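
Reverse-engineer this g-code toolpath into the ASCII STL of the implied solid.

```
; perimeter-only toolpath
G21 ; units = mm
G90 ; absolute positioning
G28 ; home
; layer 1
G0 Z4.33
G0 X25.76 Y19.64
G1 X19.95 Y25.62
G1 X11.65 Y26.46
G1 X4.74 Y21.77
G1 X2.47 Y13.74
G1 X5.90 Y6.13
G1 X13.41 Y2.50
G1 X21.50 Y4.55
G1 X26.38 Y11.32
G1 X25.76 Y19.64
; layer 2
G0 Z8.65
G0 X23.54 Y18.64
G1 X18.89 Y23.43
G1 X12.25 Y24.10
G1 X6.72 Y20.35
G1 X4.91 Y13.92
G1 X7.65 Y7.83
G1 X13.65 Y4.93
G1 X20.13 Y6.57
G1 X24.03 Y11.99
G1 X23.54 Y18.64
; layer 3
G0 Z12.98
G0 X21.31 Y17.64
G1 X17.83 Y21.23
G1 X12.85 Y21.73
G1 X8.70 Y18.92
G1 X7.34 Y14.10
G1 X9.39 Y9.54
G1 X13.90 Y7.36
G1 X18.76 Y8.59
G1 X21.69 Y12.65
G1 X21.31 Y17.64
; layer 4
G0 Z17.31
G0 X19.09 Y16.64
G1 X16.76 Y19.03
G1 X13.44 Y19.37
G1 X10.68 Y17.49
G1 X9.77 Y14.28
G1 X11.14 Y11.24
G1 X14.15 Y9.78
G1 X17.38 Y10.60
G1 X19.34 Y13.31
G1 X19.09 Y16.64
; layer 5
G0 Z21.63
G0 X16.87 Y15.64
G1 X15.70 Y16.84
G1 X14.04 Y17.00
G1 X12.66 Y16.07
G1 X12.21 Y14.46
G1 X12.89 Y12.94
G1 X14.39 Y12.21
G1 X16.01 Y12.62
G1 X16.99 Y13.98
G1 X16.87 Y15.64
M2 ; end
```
solid part
  facet normal 0.0000 0.0000 -1.0000
    outer loop
      vertex 11.05 28.83 0.00
      vertex 21.01 27.82 0.00
      vertex 27.99 20.64 0.00
    endloop
  endfacet
  facet normal 0.0000 0.0000 -1.0000
    outer loop
      vertex 2.76 23.20 0.00
      vertex 11.05 28.83 0.00
      vertex 27.99 20.64 0.00
    endloop
  endfacet
  facet normal 0.0000 0.0000 -1.0000
    outer loop
      vertex 0.04 13.56 0.00
      vertex 2.76 23.20 0.00
      vertex 27.99 20.64 0.00
    endloop
  endfacet
  facet normal 0.0000 0.0000 -1.0000
    outer loop
      vertex 4.15 4.43 0.00
      vertex 0.04 13.56 0.00
      vertex 27.99 20.64 0.00
    endloop
  endfacet
  facet normal 0.0000 0.0000 -1.0000
    outer loop
      vertex 13.16 0.07 0.00
      vertex 4.15 4.43 0.00
      vertex 27.99 20.64 0.00
    endloop
  endfacet
  facet normal 0.0000 0.0000 -1.0000
    outer loop
      vertex 22.87 2.53 0.00
      vertex 13.16 0.07 0.00
      vertex 27.99 20.64 0.00
    endloop
  endfacet
  facet normal 0.0000 0.0000 -1.0000
    outer loop
      vertex 28.73 10.66 0.00
      vertex 22.87 2.53 0.00
      vertex 27.99 20.64 0.00
    endloop
  endfacet
  facet normal 0.6336 0.6159 0.4682
    outer loop
      vertex 27.99 20.64 0.00
      vertex 21.01 27.82 0.00
      vertex 14.64 14.64 25.96
    endloop
  endfacet
  facet normal 0.0891 0.8791 0.4682
    outer loop
      vertex 21.01 27.82 0.00
      vertex 11.05 28.83 0.00
      vertex 14.64 14.64 25.96
    endloop
  endfacet
  facet normal -0.4964 0.7310 0.4682
    outer loop
      vertex 11.05 28.83 0.00
      vertex 2.76 23.20 0.00
      vertex 14.64 14.64 25.96
    endloop
  endfacet
  facet normal -0.8504 0.2399 0.4683
    outer loop
      vertex 2.76 23.20 0.00
      vertex 0.04 13.56 0.00
      vertex 14.64 14.64 25.96
    endloop
  endfacet
  facet normal -0.8057 -0.3627 0.4682
    outer loop
      vertex 0.04 13.56 0.00
      vertex 4.15 4.43 0.00
      vertex 14.64 14.64 25.96
    endloop
  endfacet
  facet normal -0.3849 -0.7953 0.4683
    outer loop
      vertex 4.15 4.43 0.00
      vertex 13.16 0.07 0.00
      vertex 14.64 14.64 25.96
    endloop
  endfacet
  facet normal 0.2170 -0.8565 0.4683
    outer loop
      vertex 13.16 0.07 0.00
      vertex 22.87 2.53 0.00
      vertex 14.64 14.64 25.96
    endloop
  endfacet
  facet normal 0.7168 -0.5167 0.4683
    outer loop
      vertex 22.87 2.53 0.00
      vertex 28.73 10.66 0.00
      vertex 14.64 14.64 25.96
    endloop
  endfacet
  facet normal 0.8812 0.0653 0.4682
    outer loop
      vertex 28.73 10.66 0.00
      vertex 27.99 20.64 0.00
      vertex 14.64 14.64 25.96
    endloop
  endfacet
endsolid part

The G0 Z moves step by Δz≈4.33 mm. The G1 loops shrink linearly with z, so the solid tapers from its base footprint up to z≈26. Closing with a flat bottom cap and the tapered top and triangulating gives 16 facets — a regular 9-sided pyramid, base circumscribed radius ≈ 14.6 mm, apex at z ≈ 26 mm.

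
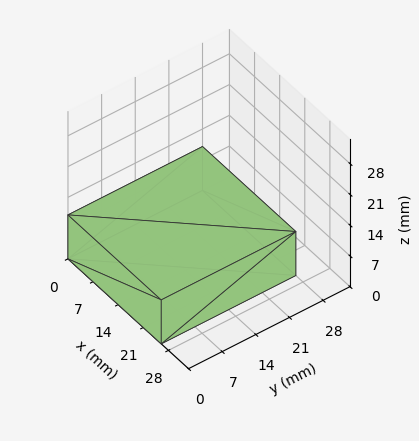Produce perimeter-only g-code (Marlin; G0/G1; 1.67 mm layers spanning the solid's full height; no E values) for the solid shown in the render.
Reading the render: the shape is a rectangular box, roughly 26 × 28 mm footprint and 10 mm tall (dimensions read to the nearest mm from the axis ticks). For the g-code, the solid's height is divided into equal slices at the stated Δz and each level perimeter traced with G1 moves after a G0 lift.

; perimeter-only toolpath
G21 ; units = mm
G90 ; absolute positioning
G28 ; home
; layer 1
G0 Z1.67
G0 X0.00 Y0.00
G1 X26.00 Y0.00
G1 X26.00 Y28.00
G1 X0.00 Y28.00
G1 X0.00 Y0.00
; layer 2
G0 Z3.33
G0 X0.00 Y0.00
G1 X26.00 Y0.00
G1 X26.00 Y28.00
G1 X0.00 Y28.00
G1 X0.00 Y0.00
; layer 3
G0 Z5.00
G0 X0.00 Y0.00
G1 X26.00 Y0.00
G1 X26.00 Y28.00
G1 X0.00 Y28.00
G1 X0.00 Y0.00
; layer 4
G0 Z6.67
G0 X0.00 Y0.00
G1 X26.00 Y0.00
G1 X26.00 Y28.00
G1 X0.00 Y28.00
G1 X0.00 Y0.00
; layer 5
G0 Z8.33
G0 X0.00 Y0.00
G1 X26.00 Y0.00
G1 X26.00 Y28.00
G1 X0.00 Y28.00
G1 X0.00 Y0.00
; layer 6
G0 Z10.00
G0 X0.00 Y0.00
G1 X26.00 Y0.00
G1 X26.00 Y28.00
G1 X0.00 Y28.00
G1 X0.00 Y0.00
M2 ; end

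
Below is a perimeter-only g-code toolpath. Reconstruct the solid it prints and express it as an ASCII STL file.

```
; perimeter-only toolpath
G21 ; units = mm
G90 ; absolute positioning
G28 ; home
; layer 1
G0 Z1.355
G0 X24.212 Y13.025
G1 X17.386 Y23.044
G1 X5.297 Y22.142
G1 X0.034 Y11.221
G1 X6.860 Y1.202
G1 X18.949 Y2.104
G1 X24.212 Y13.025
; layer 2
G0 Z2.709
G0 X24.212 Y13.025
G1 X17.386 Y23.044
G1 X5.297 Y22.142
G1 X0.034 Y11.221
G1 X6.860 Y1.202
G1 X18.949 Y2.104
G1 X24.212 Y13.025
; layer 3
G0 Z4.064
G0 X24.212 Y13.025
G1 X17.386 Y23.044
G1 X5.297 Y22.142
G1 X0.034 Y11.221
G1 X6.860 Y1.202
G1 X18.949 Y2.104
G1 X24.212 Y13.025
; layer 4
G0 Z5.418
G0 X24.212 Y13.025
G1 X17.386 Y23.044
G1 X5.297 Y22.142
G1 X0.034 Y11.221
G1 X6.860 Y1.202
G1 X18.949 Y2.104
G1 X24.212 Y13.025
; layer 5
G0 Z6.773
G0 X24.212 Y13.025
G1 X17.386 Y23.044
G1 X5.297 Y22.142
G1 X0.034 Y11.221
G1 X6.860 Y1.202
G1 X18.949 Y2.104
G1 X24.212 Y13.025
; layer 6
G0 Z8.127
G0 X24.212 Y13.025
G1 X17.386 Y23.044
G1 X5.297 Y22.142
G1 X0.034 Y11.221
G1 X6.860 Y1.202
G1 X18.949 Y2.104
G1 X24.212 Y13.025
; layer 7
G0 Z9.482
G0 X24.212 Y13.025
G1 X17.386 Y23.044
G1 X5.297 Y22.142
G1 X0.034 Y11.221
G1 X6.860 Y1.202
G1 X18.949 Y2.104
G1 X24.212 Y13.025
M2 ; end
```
solid part
  facet normal 0.0000 0.0000 -1.0000
    outer loop
      vertex 5.297 22.142 0.000
      vertex 17.386 23.044 0.000
      vertex 24.212 13.025 0.000
    endloop
  endfacet
  facet normal 0.0000 0.0000 -1.0000
    outer loop
      vertex 0.034 11.221 0.000
      vertex 5.297 22.142 0.000
      vertex 24.212 13.025 0.000
    endloop
  endfacet
  facet normal 0.0000 0.0000 -1.0000
    outer loop
      vertex 6.860 1.202 0.000
      vertex 0.034 11.221 0.000
      vertex 24.212 13.025 0.000
    endloop
  endfacet
  facet normal 0.0000 0.0000 -1.0000
    outer loop
      vertex 18.949 2.104 0.000
      vertex 6.860 1.202 0.000
      vertex 24.212 13.025 0.000
    endloop
  endfacet
  facet normal 0.0000 0.0000 1.0000
    outer loop
      vertex 24.212 13.025 9.482
      vertex 17.386 23.044 9.482
      vertex 5.297 22.142 9.482
    endloop
  endfacet
  facet normal 0.0000 0.0000 1.0000
    outer loop
      vertex 24.212 13.025 9.482
      vertex 5.297 22.142 9.482
      vertex 0.034 11.221 9.482
    endloop
  endfacet
  facet normal 0.0000 0.0000 1.0000
    outer loop
      vertex 24.212 13.025 9.482
      vertex 0.034 11.221 9.482
      vertex 6.860 1.202 9.482
    endloop
  endfacet
  facet normal 0.0000 0.0000 1.0000
    outer loop
      vertex 24.212 13.025 9.482
      vertex 6.860 1.202 9.482
      vertex 18.949 2.104 9.482
    endloop
  endfacet
  facet normal 0.8264 0.5630 0.0000
    outer loop
      vertex 24.212 13.025 0.000
      vertex 17.386 23.044 0.000
      vertex 17.386 23.044 9.482
    endloop
  endfacet
  facet normal 0.8264 0.5630 0.0000
    outer loop
      vertex 24.212 13.025 0.000
      vertex 17.386 23.044 9.482
      vertex 24.212 13.025 9.482
    endloop
  endfacet
  facet normal -0.0744 0.9972 0.0000
    outer loop
      vertex 17.386 23.044 0.000
      vertex 5.297 22.142 0.000
      vertex 5.297 22.142 9.482
    endloop
  endfacet
  facet normal -0.0744 0.9972 0.0000
    outer loop
      vertex 17.386 23.044 0.000
      vertex 5.297 22.142 9.482
      vertex 17.386 23.044 9.482
    endloop
  endfacet
  facet normal -0.9008 0.4341 0.0000
    outer loop
      vertex 5.297 22.142 0.000
      vertex 0.034 11.221 0.000
      vertex 0.034 11.221 9.482
    endloop
  endfacet
  facet normal -0.9008 0.4341 0.0000
    outer loop
      vertex 5.297 22.142 0.000
      vertex 0.034 11.221 9.482
      vertex 5.297 22.142 9.482
    endloop
  endfacet
  facet normal -0.8264 -0.5630 0.0000
    outer loop
      vertex 0.034 11.221 0.000
      vertex 6.860 1.202 0.000
      vertex 6.860 1.202 9.482
    endloop
  endfacet
  facet normal -0.8264 -0.5630 0.0000
    outer loop
      vertex 0.034 11.221 0.000
      vertex 6.860 1.202 9.482
      vertex 0.034 11.221 9.482
    endloop
  endfacet
  facet normal 0.0744 -0.9972 0.0000
    outer loop
      vertex 6.860 1.202 0.000
      vertex 18.949 2.104 0.000
      vertex 18.949 2.104 9.482
    endloop
  endfacet
  facet normal 0.0744 -0.9972 0.0000
    outer loop
      vertex 6.860 1.202 0.000
      vertex 18.949 2.104 9.482
      vertex 6.860 1.202 9.482
    endloop
  endfacet
  facet normal 0.9008 -0.4341 0.0000
    outer loop
      vertex 18.949 2.104 0.000
      vertex 24.212 13.025 0.000
      vertex 24.212 13.025 9.482
    endloop
  endfacet
  facet normal 0.9008 -0.4341 0.0000
    outer loop
      vertex 18.949 2.104 0.000
      vertex 24.212 13.025 9.482
      vertex 18.949 2.104 9.482
    endloop
  endfacet
endsolid part

The G0 Z moves step by Δz≈1.355 mm. Every layer's G1 loop is the same polygon, so the solid is a straight extrusion of it from z=0 to z≈9.48. Closing with flat bottom and top caps and triangulating gives 20 facets — a regular 6-sided prism (a cylinder approximated with 6 flat sides), circumscribed radius ≈ 12.1 mm, height ≈ 9.48 mm.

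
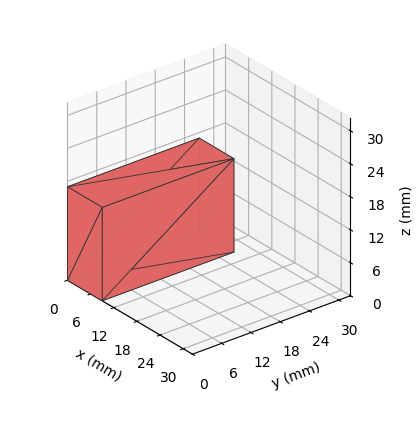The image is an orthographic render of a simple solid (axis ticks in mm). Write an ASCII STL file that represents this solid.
Reading the render: the shape is a rectangular box, roughly 9 × 27 mm footprint and 17 mm tall (dimensions read to the nearest mm from the axis ticks). For the STL, each face is triangulated and given an outward normal.

solid part
  facet normal 0.0000 0.0000 -1.0000
    outer loop
      vertex 9.00 27.00 0.00
      vertex 9.00 0.00 0.00
      vertex 0.00 0.00 0.00
    endloop
  endfacet
  facet normal 0.0000 0.0000 -1.0000
    outer loop
      vertex 0.00 27.00 0.00
      vertex 9.00 27.00 0.00
      vertex 0.00 0.00 0.00
    endloop
  endfacet
  facet normal 0.0000 0.0000 1.0000
    outer loop
      vertex 0.00 0.00 17.00
      vertex 9.00 0.00 17.00
      vertex 9.00 27.00 17.00
    endloop
  endfacet
  facet normal 0.0000 0.0000 1.0000
    outer loop
      vertex 0.00 0.00 17.00
      vertex 9.00 27.00 17.00
      vertex 0.00 27.00 17.00
    endloop
  endfacet
  facet normal 0.0000 -1.0000 0.0000
    outer loop
      vertex 0.00 0.00 0.00
      vertex 9.00 0.00 0.00
      vertex 9.00 0.00 17.00
    endloop
  endfacet
  facet normal 0.0000 -1.0000 0.0000
    outer loop
      vertex 0.00 0.00 0.00
      vertex 9.00 0.00 17.00
      vertex 0.00 0.00 17.00
    endloop
  endfacet
  facet normal 0.0000 1.0000 0.0000
    outer loop
      vertex 9.00 27.00 17.00
      vertex 9.00 27.00 0.00
      vertex 0.00 27.00 0.00
    endloop
  endfacet
  facet normal 0.0000 1.0000 0.0000
    outer loop
      vertex 0.00 27.00 17.00
      vertex 9.00 27.00 17.00
      vertex 0.00 27.00 0.00
    endloop
  endfacet
  facet normal -1.0000 0.0000 0.0000
    outer loop
      vertex 0.00 27.00 17.00
      vertex 0.00 27.00 0.00
      vertex 0.00 0.00 0.00
    endloop
  endfacet
  facet normal -1.0000 0.0000 0.0000
    outer loop
      vertex 0.00 0.00 17.00
      vertex 0.00 27.00 17.00
      vertex 0.00 0.00 0.00
    endloop
  endfacet
  facet normal 1.0000 0.0000 0.0000
    outer loop
      vertex 9.00 0.00 0.00
      vertex 9.00 27.00 0.00
      vertex 9.00 27.00 17.00
    endloop
  endfacet
  facet normal 1.0000 0.0000 0.0000
    outer loop
      vertex 9.00 0.00 0.00
      vertex 9.00 27.00 17.00
      vertex 9.00 0.00 17.00
    endloop
  endfacet
endsolid part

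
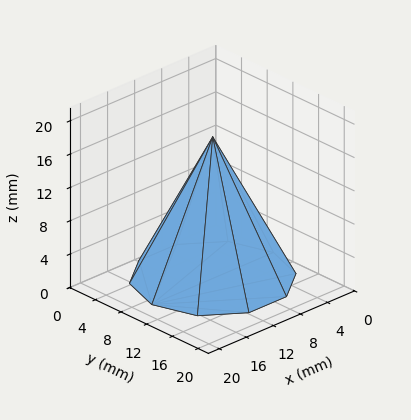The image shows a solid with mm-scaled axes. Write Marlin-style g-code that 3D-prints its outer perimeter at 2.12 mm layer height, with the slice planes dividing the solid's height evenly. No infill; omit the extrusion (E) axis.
Reading the render: the shape is a regular 10-sided pyramid, base circumscribed radius ≈ 9 mm, apex at z ≈ 17 mm (dimensions read to the nearest mm from the axis ticks). For the g-code, the solid's height is divided into equal slices at the stated Δz and each level perimeter traced with G1 moves after a G0 lift.

; perimeter-only toolpath
G21 ; units = mm
G90 ; absolute positioning
G28 ; home
; layer 1
G0 Z2.12
G0 X16.88 Y9.00
G1 X15.37 Y13.63
G1 X11.43 Y16.49
G1 X6.57 Y16.49
G1 X2.63 Y13.63
G1 X1.12 Y9.00
G1 X2.63 Y4.37
G1 X6.57 Y1.51
G1 X11.43 Y1.51
G1 X15.37 Y4.37
G1 X16.88 Y9.00
; layer 2
G0 Z4.25
G0 X15.75 Y9.00
G1 X14.46 Y12.97
G1 X11.08 Y15.42
G1 X6.92 Y15.42
G1 X3.54 Y12.97
G1 X2.25 Y9.00
G1 X3.54 Y5.03
G1 X6.92 Y2.58
G1 X11.08 Y2.58
G1 X14.46 Y5.03
G1 X15.75 Y9.00
; layer 3
G0 Z6.38
G0 X14.62 Y9.00
G1 X13.55 Y12.31
G1 X10.74 Y14.35
G1 X7.26 Y14.35
G1 X4.45 Y12.31
G1 X3.38 Y9.00
G1 X4.45 Y5.69
G1 X7.26 Y3.65
G1 X10.74 Y3.65
G1 X13.55 Y5.69
G1 X14.62 Y9.00
; layer 4
G0 Z8.50
G0 X13.50 Y9.00
G1 X12.64 Y11.64
G1 X10.39 Y13.28
G1 X7.61 Y13.28
G1 X5.36 Y11.64
G1 X4.50 Y9.00
G1 X5.36 Y6.36
G1 X7.61 Y4.72
G1 X10.39 Y4.72
G1 X12.64 Y6.36
G1 X13.50 Y9.00
; layer 5
G0 Z10.62
G0 X12.38 Y9.00
G1 X11.73 Y10.98
G1 X10.04 Y12.21
G1 X7.96 Y12.21
G1 X6.27 Y10.98
G1 X5.62 Y9.00
G1 X6.27 Y7.02
G1 X7.96 Y5.79
G1 X10.04 Y5.79
G1 X11.73 Y7.02
G1 X12.38 Y9.00
; layer 6
G0 Z12.75
G0 X11.25 Y9.00
G1 X10.82 Y10.32
G1 X9.70 Y11.14
G1 X8.30 Y11.14
G1 X7.18 Y10.32
G1 X6.75 Y9.00
G1 X7.18 Y7.68
G1 X8.30 Y6.86
G1 X9.70 Y6.86
G1 X10.82 Y7.68
G1 X11.25 Y9.00
; layer 7
G0 Z14.88
G0 X10.12 Y9.00
G1 X9.91 Y9.66
G1 X9.35 Y10.07
G1 X8.65 Y10.07
G1 X8.09 Y9.66
G1 X7.88 Y9.00
G1 X8.09 Y8.34
G1 X8.65 Y7.93
G1 X9.35 Y7.93
G1 X9.91 Y8.34
G1 X10.12 Y9.00
M2 ; end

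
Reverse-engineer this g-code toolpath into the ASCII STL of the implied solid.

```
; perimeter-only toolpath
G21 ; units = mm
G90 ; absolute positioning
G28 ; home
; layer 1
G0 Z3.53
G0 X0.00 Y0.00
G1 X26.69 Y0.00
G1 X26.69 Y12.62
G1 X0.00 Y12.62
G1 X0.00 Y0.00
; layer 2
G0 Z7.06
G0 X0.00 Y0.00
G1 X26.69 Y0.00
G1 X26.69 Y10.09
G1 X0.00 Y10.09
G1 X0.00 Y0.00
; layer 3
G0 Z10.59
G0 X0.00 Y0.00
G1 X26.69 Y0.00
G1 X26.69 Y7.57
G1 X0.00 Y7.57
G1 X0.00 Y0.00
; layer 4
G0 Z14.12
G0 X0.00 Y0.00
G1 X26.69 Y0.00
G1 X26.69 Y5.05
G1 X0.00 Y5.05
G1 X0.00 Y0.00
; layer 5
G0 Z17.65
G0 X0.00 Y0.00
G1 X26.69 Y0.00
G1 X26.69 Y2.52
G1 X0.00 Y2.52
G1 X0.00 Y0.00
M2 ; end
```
solid part
  facet normal 0.0000 0.0000 -1.0000
    outer loop
      vertex 26.69 15.14 0.00
      vertex 26.69 0.00 0.00
      vertex 0.00 0.00 0.00
    endloop
  endfacet
  facet normal 0.0000 0.0000 -1.0000
    outer loop
      vertex 0.00 15.14 0.00
      vertex 26.69 15.14 0.00
      vertex 0.00 0.00 0.00
    endloop
  endfacet
  facet normal 0.0000 -1.0000 0.0000
    outer loop
      vertex 0.00 0.00 0.00
      vertex 26.69 0.00 0.00
      vertex 26.69 0.00 21.18
    endloop
  endfacet
  facet normal 0.0000 -1.0000 0.0000
    outer loop
      vertex 0.00 0.00 0.00
      vertex 26.69 0.00 21.18
      vertex 0.00 0.00 21.18
    endloop
  endfacet
  facet normal 0.0000 0.8135 0.5815
    outer loop
      vertex 0.00 0.00 21.18
      vertex 26.69 0.00 21.18
      vertex 26.69 15.14 0.00
    endloop
  endfacet
  facet normal 0.0000 0.8135 0.5815
    outer loop
      vertex 0.00 0.00 21.18
      vertex 26.69 15.14 0.00
      vertex 0.00 15.14 0.00
    endloop
  endfacet
  facet normal -1.0000 0.0000 0.0000
    outer loop
      vertex 0.00 0.00 21.18
      vertex 0.00 15.14 0.00
      vertex 0.00 0.00 0.00
    endloop
  endfacet
  facet normal 1.0000 0.0000 0.0000
    outer loop
      vertex 26.69 0.00 0.00
      vertex 26.69 15.14 0.00
      vertex 26.69 0.00 21.18
    endloop
  endfacet
endsolid part

The G0 Z moves step by Δz≈3.53 mm. The G1 loops shrink linearly with z, so the solid tapers from its base footprint up to z≈21.2. Closing with a flat bottom cap and the tapered top and triangulating gives 8 facets — a wedge (ramp): 26.7 × 15.1 mm base, rising to 21.2 mm along the y=0 edge and sloping linearly to z=0 at y=15.1.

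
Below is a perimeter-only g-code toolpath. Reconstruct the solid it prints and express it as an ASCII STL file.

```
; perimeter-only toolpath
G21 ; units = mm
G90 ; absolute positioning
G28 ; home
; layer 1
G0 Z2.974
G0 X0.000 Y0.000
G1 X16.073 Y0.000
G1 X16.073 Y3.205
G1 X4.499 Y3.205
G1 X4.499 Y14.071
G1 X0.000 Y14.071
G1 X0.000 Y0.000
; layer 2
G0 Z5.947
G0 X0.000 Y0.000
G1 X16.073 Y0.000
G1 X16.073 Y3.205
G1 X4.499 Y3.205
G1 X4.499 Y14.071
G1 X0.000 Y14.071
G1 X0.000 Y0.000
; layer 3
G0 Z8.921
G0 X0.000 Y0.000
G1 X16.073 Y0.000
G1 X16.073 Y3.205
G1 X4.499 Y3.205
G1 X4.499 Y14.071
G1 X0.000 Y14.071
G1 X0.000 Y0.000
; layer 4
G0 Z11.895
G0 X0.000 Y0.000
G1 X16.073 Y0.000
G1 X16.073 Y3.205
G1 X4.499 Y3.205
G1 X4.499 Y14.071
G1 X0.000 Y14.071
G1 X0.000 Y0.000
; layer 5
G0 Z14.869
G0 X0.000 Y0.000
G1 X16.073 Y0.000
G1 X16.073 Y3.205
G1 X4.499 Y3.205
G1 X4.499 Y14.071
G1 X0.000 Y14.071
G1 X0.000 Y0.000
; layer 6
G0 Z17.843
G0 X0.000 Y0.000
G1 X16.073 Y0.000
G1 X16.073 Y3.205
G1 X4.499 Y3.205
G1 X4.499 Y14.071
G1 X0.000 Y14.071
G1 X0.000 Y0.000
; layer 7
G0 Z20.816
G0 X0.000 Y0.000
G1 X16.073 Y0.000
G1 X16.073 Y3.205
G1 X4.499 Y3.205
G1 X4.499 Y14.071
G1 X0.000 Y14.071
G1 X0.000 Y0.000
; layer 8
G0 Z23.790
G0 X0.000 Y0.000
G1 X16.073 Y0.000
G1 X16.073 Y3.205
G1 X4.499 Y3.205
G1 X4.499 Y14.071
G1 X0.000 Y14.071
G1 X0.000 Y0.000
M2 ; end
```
solid part
  facet normal 0.0000 0.0000 -1.0000
    outer loop
      vertex 16.073 3.205 0.000
      vertex 16.073 0.000 0.000
      vertex 0.000 0.000 0.000
    endloop
  endfacet
  facet normal 0.0000 0.0000 -1.0000
    outer loop
      vertex 4.499 3.205 0.000
      vertex 16.073 3.205 0.000
      vertex 0.000 0.000 0.000
    endloop
  endfacet
  facet normal 0.0000 0.0000 -1.0000
    outer loop
      vertex 4.499 14.071 0.000
      vertex 4.499 3.205 0.000
      vertex 0.000 0.000 0.000
    endloop
  endfacet
  facet normal 0.0000 0.0000 -1.0000
    outer loop
      vertex 0.000 14.071 0.000
      vertex 4.499 14.071 0.000
      vertex 0.000 0.000 0.000
    endloop
  endfacet
  facet normal 0.0000 0.0000 1.0000
    outer loop
      vertex 0.000 0.000 23.790
      vertex 16.073 0.000 23.790
      vertex 16.073 3.205 23.790
    endloop
  endfacet
  facet normal 0.0000 0.0000 1.0000
    outer loop
      vertex 0.000 0.000 23.790
      vertex 16.073 3.205 23.790
      vertex 4.499 3.205 23.790
    endloop
  endfacet
  facet normal 0.0000 0.0000 1.0000
    outer loop
      vertex 0.000 0.000 23.790
      vertex 4.499 3.205 23.790
      vertex 4.499 14.071 23.790
    endloop
  endfacet
  facet normal 0.0000 0.0000 1.0000
    outer loop
      vertex 0.000 0.000 23.790
      vertex 4.499 14.071 23.790
      vertex 0.000 14.071 23.790
    endloop
  endfacet
  facet normal 0.0000 -1.0000 0.0000
    outer loop
      vertex 0.000 0.000 0.000
      vertex 16.073 0.000 0.000
      vertex 16.073 0.000 23.790
    endloop
  endfacet
  facet normal 0.0000 -1.0000 0.0000
    outer loop
      vertex 0.000 0.000 0.000
      vertex 16.073 0.000 23.790
      vertex 0.000 0.000 23.790
    endloop
  endfacet
  facet normal 1.0000 0.0000 0.0000
    outer loop
      vertex 16.073 0.000 0.000
      vertex 16.073 3.205 0.000
      vertex 16.073 3.205 23.790
    endloop
  endfacet
  facet normal 1.0000 0.0000 0.0000
    outer loop
      vertex 16.073 0.000 0.000
      vertex 16.073 3.205 23.790
      vertex 16.073 0.000 23.790
    endloop
  endfacet
  facet normal 0.0000 1.0000 0.0000
    outer loop
      vertex 16.073 3.205 0.000
      vertex 4.499 3.205 0.000
      vertex 4.499 3.205 23.790
    endloop
  endfacet
  facet normal 0.0000 1.0000 0.0000
    outer loop
      vertex 16.073 3.205 0.000
      vertex 4.499 3.205 23.790
      vertex 16.073 3.205 23.790
    endloop
  endfacet
  facet normal 1.0000 0.0000 0.0000
    outer loop
      vertex 4.499 3.205 0.000
      vertex 4.499 14.071 0.000
      vertex 4.499 14.071 23.790
    endloop
  endfacet
  facet normal 1.0000 0.0000 0.0000
    outer loop
      vertex 4.499 3.205 0.000
      vertex 4.499 14.071 23.790
      vertex 4.499 3.205 23.790
    endloop
  endfacet
  facet normal 0.0000 1.0000 0.0000
    outer loop
      vertex 4.499 14.071 0.000
      vertex 0.000 14.071 0.000
      vertex 0.000 14.071 23.790
    endloop
  endfacet
  facet normal 0.0000 1.0000 0.0000
    outer loop
      vertex 4.499 14.071 0.000
      vertex 0.000 14.071 23.790
      vertex 4.499 14.071 23.790
    endloop
  endfacet
  facet normal -1.0000 0.0000 0.0000
    outer loop
      vertex 0.000 14.071 0.000
      vertex 0.000 0.000 0.000
      vertex 0.000 0.000 23.790
    endloop
  endfacet
  facet normal -1.0000 0.0000 0.0000
    outer loop
      vertex 0.000 14.071 0.000
      vertex 0.000 0.000 23.790
      vertex 0.000 14.071 23.790
    endloop
  endfacet
endsolid part

The G0 Z moves step by Δz≈2.974 mm. Every layer's G1 loop is the same polygon, so the solid is a straight extrusion of it from z=0 to z≈23.8. Closing with flat bottom and top caps and triangulating gives 20 facets — an L-shaped prism: outer 16.1 × 14.1 mm, arm thicknesses ≈ 3.21 mm (horizontal) and 4.5 mm (vertical), extruded 23.8 mm in z.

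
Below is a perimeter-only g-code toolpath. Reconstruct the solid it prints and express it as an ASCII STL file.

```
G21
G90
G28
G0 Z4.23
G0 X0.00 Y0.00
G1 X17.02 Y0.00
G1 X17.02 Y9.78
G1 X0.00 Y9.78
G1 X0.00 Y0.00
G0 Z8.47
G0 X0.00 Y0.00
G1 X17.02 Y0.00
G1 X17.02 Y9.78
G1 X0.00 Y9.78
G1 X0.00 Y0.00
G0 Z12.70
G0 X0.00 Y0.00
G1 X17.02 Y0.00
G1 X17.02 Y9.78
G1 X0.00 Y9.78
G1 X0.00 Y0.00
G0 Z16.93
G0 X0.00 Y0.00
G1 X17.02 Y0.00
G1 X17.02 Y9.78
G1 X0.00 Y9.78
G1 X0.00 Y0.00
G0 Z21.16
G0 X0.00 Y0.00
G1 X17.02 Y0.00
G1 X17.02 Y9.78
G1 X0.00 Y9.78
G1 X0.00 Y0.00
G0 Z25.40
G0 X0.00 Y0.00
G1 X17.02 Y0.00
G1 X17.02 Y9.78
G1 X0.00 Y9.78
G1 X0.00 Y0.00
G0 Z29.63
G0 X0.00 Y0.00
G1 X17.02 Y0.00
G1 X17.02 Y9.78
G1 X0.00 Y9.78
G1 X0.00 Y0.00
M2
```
solid part
  facet normal 0.0000 0.0000 -1.0000
    outer loop
      vertex 17.02 9.78 0.00
      vertex 17.02 0.00 0.00
      vertex 0.00 0.00 0.00
    endloop
  endfacet
  facet normal 0.0000 0.0000 -1.0000
    outer loop
      vertex 0.00 9.78 0.00
      vertex 17.02 9.78 0.00
      vertex 0.00 0.00 0.00
    endloop
  endfacet
  facet normal 0.0000 0.0000 1.0000
    outer loop
      vertex 0.00 0.00 29.63
      vertex 17.02 0.00 29.63
      vertex 17.02 9.78 29.63
    endloop
  endfacet
  facet normal 0.0000 0.0000 1.0000
    outer loop
      vertex 0.00 0.00 29.63
      vertex 17.02 9.78 29.63
      vertex 0.00 9.78 29.63
    endloop
  endfacet
  facet normal 0.0000 -1.0000 0.0000
    outer loop
      vertex 0.00 0.00 0.00
      vertex 17.02 0.00 0.00
      vertex 17.02 0.00 29.63
    endloop
  endfacet
  facet normal 0.0000 -1.0000 0.0000
    outer loop
      vertex 0.00 0.00 0.00
      vertex 17.02 0.00 29.63
      vertex 0.00 0.00 29.63
    endloop
  endfacet
  facet normal 0.0000 1.0000 0.0000
    outer loop
      vertex 17.02 9.78 29.63
      vertex 17.02 9.78 0.00
      vertex 0.00 9.78 0.00
    endloop
  endfacet
  facet normal 0.0000 1.0000 0.0000
    outer loop
      vertex 0.00 9.78 29.63
      vertex 17.02 9.78 29.63
      vertex 0.00 9.78 0.00
    endloop
  endfacet
  facet normal -1.0000 0.0000 0.0000
    outer loop
      vertex 0.00 9.78 29.63
      vertex 0.00 9.78 0.00
      vertex 0.00 0.00 0.00
    endloop
  endfacet
  facet normal -1.0000 0.0000 0.0000
    outer loop
      vertex 0.00 0.00 29.63
      vertex 0.00 9.78 29.63
      vertex 0.00 0.00 0.00
    endloop
  endfacet
  facet normal 1.0000 0.0000 0.0000
    outer loop
      vertex 17.02 0.00 0.00
      vertex 17.02 9.78 0.00
      vertex 17.02 9.78 29.63
    endloop
  endfacet
  facet normal 1.0000 0.0000 0.0000
    outer loop
      vertex 17.02 0.00 0.00
      vertex 17.02 9.78 29.63
      vertex 17.02 0.00 29.63
    endloop
  endfacet
endsolid part

The G0 Z moves step by Δz≈4.23 mm. Every layer's G1 loop is the same polygon, so the solid is a straight extrusion of it from z=0 to z≈29.6. Closing with flat bottom and top caps and triangulating gives 12 facets — a rectangular box, roughly 17 × 9.78 mm footprint and 29.6 mm tall.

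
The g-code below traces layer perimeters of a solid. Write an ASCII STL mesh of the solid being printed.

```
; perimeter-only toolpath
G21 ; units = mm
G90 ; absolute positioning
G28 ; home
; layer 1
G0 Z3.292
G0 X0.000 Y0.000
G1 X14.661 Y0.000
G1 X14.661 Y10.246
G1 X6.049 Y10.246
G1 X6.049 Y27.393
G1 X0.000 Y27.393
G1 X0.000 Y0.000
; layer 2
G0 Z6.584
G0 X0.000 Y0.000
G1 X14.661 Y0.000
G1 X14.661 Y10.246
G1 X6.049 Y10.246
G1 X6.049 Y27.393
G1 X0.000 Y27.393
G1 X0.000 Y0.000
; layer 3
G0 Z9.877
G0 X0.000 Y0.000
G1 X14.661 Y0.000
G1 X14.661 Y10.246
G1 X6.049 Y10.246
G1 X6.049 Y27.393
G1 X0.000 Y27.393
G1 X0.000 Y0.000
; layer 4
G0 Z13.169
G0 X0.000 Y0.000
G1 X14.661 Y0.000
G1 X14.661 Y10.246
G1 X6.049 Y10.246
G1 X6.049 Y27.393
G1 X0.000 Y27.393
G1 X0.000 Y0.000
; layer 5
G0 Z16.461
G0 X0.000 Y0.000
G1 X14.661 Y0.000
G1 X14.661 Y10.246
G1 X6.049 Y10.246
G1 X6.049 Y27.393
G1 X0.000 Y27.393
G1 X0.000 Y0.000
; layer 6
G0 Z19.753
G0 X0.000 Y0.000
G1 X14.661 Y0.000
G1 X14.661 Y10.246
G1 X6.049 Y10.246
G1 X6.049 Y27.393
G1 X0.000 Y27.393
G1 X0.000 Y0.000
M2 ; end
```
solid part
  facet normal 0.0000 0.0000 -1.0000
    outer loop
      vertex 14.661 10.246 0.000
      vertex 14.661 0.000 0.000
      vertex 0.000 0.000 0.000
    endloop
  endfacet
  facet normal 0.0000 0.0000 -1.0000
    outer loop
      vertex 6.049 10.246 0.000
      vertex 14.661 10.246 0.000
      vertex 0.000 0.000 0.000
    endloop
  endfacet
  facet normal 0.0000 0.0000 -1.0000
    outer loop
      vertex 6.049 27.393 0.000
      vertex 6.049 10.246 0.000
      vertex 0.000 0.000 0.000
    endloop
  endfacet
  facet normal 0.0000 0.0000 -1.0000
    outer loop
      vertex 0.000 27.393 0.000
      vertex 6.049 27.393 0.000
      vertex 0.000 0.000 0.000
    endloop
  endfacet
  facet normal 0.0000 0.0000 1.0000
    outer loop
      vertex 0.000 0.000 19.753
      vertex 14.661 0.000 19.753
      vertex 14.661 10.246 19.753
    endloop
  endfacet
  facet normal 0.0000 0.0000 1.0000
    outer loop
      vertex 0.000 0.000 19.753
      vertex 14.661 10.246 19.753
      vertex 6.049 10.246 19.753
    endloop
  endfacet
  facet normal 0.0000 0.0000 1.0000
    outer loop
      vertex 0.000 0.000 19.753
      vertex 6.049 10.246 19.753
      vertex 6.049 27.393 19.753
    endloop
  endfacet
  facet normal 0.0000 0.0000 1.0000
    outer loop
      vertex 0.000 0.000 19.753
      vertex 6.049 27.393 19.753
      vertex 0.000 27.393 19.753
    endloop
  endfacet
  facet normal 0.0000 -1.0000 0.0000
    outer loop
      vertex 0.000 0.000 0.000
      vertex 14.661 0.000 0.000
      vertex 14.661 0.000 19.753
    endloop
  endfacet
  facet normal 0.0000 -1.0000 0.0000
    outer loop
      vertex 0.000 0.000 0.000
      vertex 14.661 0.000 19.753
      vertex 0.000 0.000 19.753
    endloop
  endfacet
  facet normal 1.0000 0.0000 0.0000
    outer loop
      vertex 14.661 0.000 0.000
      vertex 14.661 10.246 0.000
      vertex 14.661 10.246 19.753
    endloop
  endfacet
  facet normal 1.0000 0.0000 0.0000
    outer loop
      vertex 14.661 0.000 0.000
      vertex 14.661 10.246 19.753
      vertex 14.661 0.000 19.753
    endloop
  endfacet
  facet normal 0.0000 1.0000 0.0000
    outer loop
      vertex 14.661 10.246 0.000
      vertex 6.049 10.246 0.000
      vertex 6.049 10.246 19.753
    endloop
  endfacet
  facet normal 0.0000 1.0000 0.0000
    outer loop
      vertex 14.661 10.246 0.000
      vertex 6.049 10.246 19.753
      vertex 14.661 10.246 19.753
    endloop
  endfacet
  facet normal 1.0000 0.0000 0.0000
    outer loop
      vertex 6.049 10.246 0.000
      vertex 6.049 27.393 0.000
      vertex 6.049 27.393 19.753
    endloop
  endfacet
  facet normal 1.0000 0.0000 0.0000
    outer loop
      vertex 6.049 10.246 0.000
      vertex 6.049 27.393 19.753
      vertex 6.049 10.246 19.753
    endloop
  endfacet
  facet normal 0.0000 1.0000 0.0000
    outer loop
      vertex 6.049 27.393 0.000
      vertex 0.000 27.393 0.000
      vertex 0.000 27.393 19.753
    endloop
  endfacet
  facet normal 0.0000 1.0000 0.0000
    outer loop
      vertex 6.049 27.393 0.000
      vertex 0.000 27.393 19.753
      vertex 6.049 27.393 19.753
    endloop
  endfacet
  facet normal -1.0000 0.0000 0.0000
    outer loop
      vertex 0.000 27.393 0.000
      vertex 0.000 0.000 0.000
      vertex 0.000 0.000 19.753
    endloop
  endfacet
  facet normal -1.0000 0.0000 0.0000
    outer loop
      vertex 0.000 27.393 0.000
      vertex 0.000 0.000 19.753
      vertex 0.000 27.393 19.753
    endloop
  endfacet
endsolid part

The G0 Z moves step by Δz≈3.292 mm. Every layer's G1 loop is the same polygon, so the solid is a straight extrusion of it from z=0 to z≈19.8. Closing with flat bottom and top caps and triangulating gives 20 facets — an L-shaped prism: outer 14.7 × 27.4 mm, arm thicknesses ≈ 10.2 mm (horizontal) and 6.05 mm (vertical), extruded 19.8 mm in z.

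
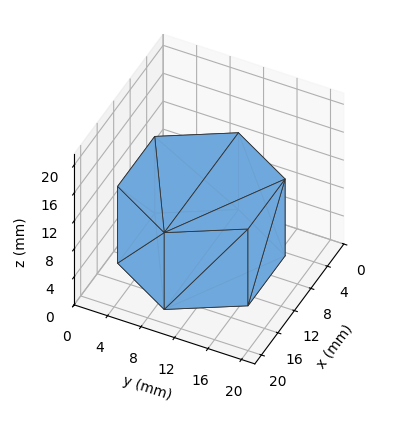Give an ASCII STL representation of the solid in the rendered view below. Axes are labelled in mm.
Reading the render: the shape is a regular 6-sided prism (a cylinder approximated with 6 flat sides), circumscribed radius ≈ 9 mm, height ≈ 11 mm (dimensions read to the nearest mm from the axis ticks). For the STL, each face is triangulated and given an outward normal.

solid part
  facet normal 0.0000 0.0000 -1.0000
    outer loop
      vertex 4.50 16.79 0.00
      vertex 13.50 16.79 0.00
      vertex 18.00 9.00 0.00
    endloop
  endfacet
  facet normal 0.0000 0.0000 -1.0000
    outer loop
      vertex 0.00 9.00 0.00
      vertex 4.50 16.79 0.00
      vertex 18.00 9.00 0.00
    endloop
  endfacet
  facet normal 0.0000 0.0000 -1.0000
    outer loop
      vertex 4.50 1.21 0.00
      vertex 0.00 9.00 0.00
      vertex 18.00 9.00 0.00
    endloop
  endfacet
  facet normal 0.0000 0.0000 -1.0000
    outer loop
      vertex 13.50 1.21 0.00
      vertex 4.50 1.21 0.00
      vertex 18.00 9.00 0.00
    endloop
  endfacet
  facet normal 0.0000 0.0000 1.0000
    outer loop
      vertex 18.00 9.00 11.00
      vertex 13.50 16.79 11.00
      vertex 4.50 16.79 11.00
    endloop
  endfacet
  facet normal 0.0000 0.0000 1.0000
    outer loop
      vertex 18.00 9.00 11.00
      vertex 4.50 16.79 11.00
      vertex 0.00 9.00 11.00
    endloop
  endfacet
  facet normal 0.0000 0.0000 1.0000
    outer loop
      vertex 18.00 9.00 11.00
      vertex 0.00 9.00 11.00
      vertex 4.50 1.21 11.00
    endloop
  endfacet
  facet normal 0.0000 0.0000 1.0000
    outer loop
      vertex 18.00 9.00 11.00
      vertex 4.50 1.21 11.00
      vertex 13.50 1.21 11.00
    endloop
  endfacet
  facet normal 0.8659 0.5002 0.0000
    outer loop
      vertex 18.00 9.00 0.00
      vertex 13.50 16.79 0.00
      vertex 13.50 16.79 11.00
    endloop
  endfacet
  facet normal 0.8659 0.5002 0.0000
    outer loop
      vertex 18.00 9.00 0.00
      vertex 13.50 16.79 11.00
      vertex 18.00 9.00 11.00
    endloop
  endfacet
  facet normal 0.0000 1.0000 0.0000
    outer loop
      vertex 13.50 16.79 0.00
      vertex 4.50 16.79 0.00
      vertex 4.50 16.79 11.00
    endloop
  endfacet
  facet normal 0.0000 1.0000 0.0000
    outer loop
      vertex 13.50 16.79 0.00
      vertex 4.50 16.79 11.00
      vertex 13.50 16.79 11.00
    endloop
  endfacet
  facet normal -0.8659 0.5002 0.0000
    outer loop
      vertex 4.50 16.79 0.00
      vertex 0.00 9.00 0.00
      vertex 0.00 9.00 11.00
    endloop
  endfacet
  facet normal -0.8659 0.5002 0.0000
    outer loop
      vertex 4.50 16.79 0.00
      vertex 0.00 9.00 11.00
      vertex 4.50 16.79 11.00
    endloop
  endfacet
  facet normal -0.8659 -0.5002 0.0000
    outer loop
      vertex 0.00 9.00 0.00
      vertex 4.50 1.21 0.00
      vertex 4.50 1.21 11.00
    endloop
  endfacet
  facet normal -0.8659 -0.5002 0.0000
    outer loop
      vertex 0.00 9.00 0.00
      vertex 4.50 1.21 11.00
      vertex 0.00 9.00 11.00
    endloop
  endfacet
  facet normal 0.0000 -1.0000 0.0000
    outer loop
      vertex 4.50 1.21 0.00
      vertex 13.50 1.21 0.00
      vertex 13.50 1.21 11.00
    endloop
  endfacet
  facet normal 0.0000 -1.0000 0.0000
    outer loop
      vertex 4.50 1.21 0.00
      vertex 13.50 1.21 11.00
      vertex 4.50 1.21 11.00
    endloop
  endfacet
  facet normal 0.8659 -0.5002 0.0000
    outer loop
      vertex 13.50 1.21 0.00
      vertex 18.00 9.00 0.00
      vertex 18.00 9.00 11.00
    endloop
  endfacet
  facet normal 0.8659 -0.5002 0.0000
    outer loop
      vertex 13.50 1.21 0.00
      vertex 18.00 9.00 11.00
      vertex 13.50 1.21 11.00
    endloop
  endfacet
endsolid part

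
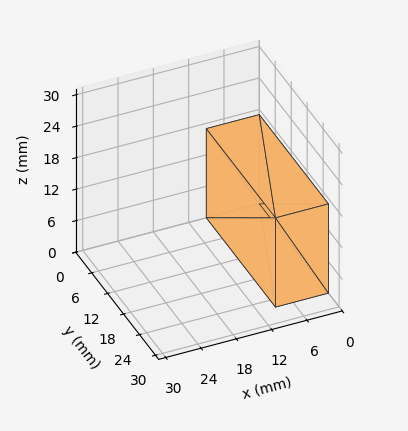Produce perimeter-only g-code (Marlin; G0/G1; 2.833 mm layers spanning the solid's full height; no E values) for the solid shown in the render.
Reading the render: the shape is a rectangular box, roughly 9 × 26 mm footprint and 17 mm tall (dimensions read to the nearest mm from the axis ticks). For the g-code, the solid's height is divided into equal slices at the stated Δz and each level perimeter traced with G1 moves after a G0 lift.

; perimeter-only toolpath
G21 ; units = mm
G90 ; absolute positioning
G28 ; home
; layer 1
G0 Z2.833
G0 X0.000 Y0.000
G1 X9.000 Y0.000
G1 X9.000 Y26.000
G1 X0.000 Y26.000
G1 X0.000 Y0.000
; layer 2
G0 Z5.667
G0 X0.000 Y0.000
G1 X9.000 Y0.000
G1 X9.000 Y26.000
G1 X0.000 Y26.000
G1 X0.000 Y0.000
; layer 3
G0 Z8.500
G0 X0.000 Y0.000
G1 X9.000 Y0.000
G1 X9.000 Y26.000
G1 X0.000 Y26.000
G1 X0.000 Y0.000
; layer 4
G0 Z11.333
G0 X0.000 Y0.000
G1 X9.000 Y0.000
G1 X9.000 Y26.000
G1 X0.000 Y26.000
G1 X0.000 Y0.000
; layer 5
G0 Z14.167
G0 X0.000 Y0.000
G1 X9.000 Y0.000
G1 X9.000 Y26.000
G1 X0.000 Y26.000
G1 X0.000 Y0.000
; layer 6
G0 Z17.000
G0 X0.000 Y0.000
G1 X9.000 Y0.000
G1 X9.000 Y26.000
G1 X0.000 Y26.000
G1 X0.000 Y0.000
M2 ; end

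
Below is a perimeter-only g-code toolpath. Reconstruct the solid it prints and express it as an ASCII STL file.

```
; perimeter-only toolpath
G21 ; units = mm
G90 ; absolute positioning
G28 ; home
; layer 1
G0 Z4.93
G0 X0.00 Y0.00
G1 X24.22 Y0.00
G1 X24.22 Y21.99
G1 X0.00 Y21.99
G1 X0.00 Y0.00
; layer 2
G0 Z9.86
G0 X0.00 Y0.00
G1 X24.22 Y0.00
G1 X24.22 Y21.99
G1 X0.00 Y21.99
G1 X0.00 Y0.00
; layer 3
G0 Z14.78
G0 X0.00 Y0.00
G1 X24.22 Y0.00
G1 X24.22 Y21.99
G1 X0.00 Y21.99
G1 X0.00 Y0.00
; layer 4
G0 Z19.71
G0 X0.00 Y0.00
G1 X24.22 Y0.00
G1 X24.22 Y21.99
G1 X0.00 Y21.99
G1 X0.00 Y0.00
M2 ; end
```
solid part
  facet normal 0.0000 0.0000 -1.0000
    outer loop
      vertex 24.22 21.99 0.00
      vertex 24.22 0.00 0.00
      vertex 0.00 0.00 0.00
    endloop
  endfacet
  facet normal 0.0000 0.0000 -1.0000
    outer loop
      vertex 0.00 21.99 0.00
      vertex 24.22 21.99 0.00
      vertex 0.00 0.00 0.00
    endloop
  endfacet
  facet normal 0.0000 0.0000 1.0000
    outer loop
      vertex 0.00 0.00 19.71
      vertex 24.22 0.00 19.71
      vertex 24.22 21.99 19.71
    endloop
  endfacet
  facet normal 0.0000 0.0000 1.0000
    outer loop
      vertex 0.00 0.00 19.71
      vertex 24.22 21.99 19.71
      vertex 0.00 21.99 19.71
    endloop
  endfacet
  facet normal 0.0000 -1.0000 0.0000
    outer loop
      vertex 0.00 0.00 0.00
      vertex 24.22 0.00 0.00
      vertex 24.22 0.00 19.71
    endloop
  endfacet
  facet normal 0.0000 -1.0000 0.0000
    outer loop
      vertex 0.00 0.00 0.00
      vertex 24.22 0.00 19.71
      vertex 0.00 0.00 19.71
    endloop
  endfacet
  facet normal 0.0000 1.0000 0.0000
    outer loop
      vertex 24.22 21.99 19.71
      vertex 24.22 21.99 0.00
      vertex 0.00 21.99 0.00
    endloop
  endfacet
  facet normal 0.0000 1.0000 0.0000
    outer loop
      vertex 0.00 21.99 19.71
      vertex 24.22 21.99 19.71
      vertex 0.00 21.99 0.00
    endloop
  endfacet
  facet normal -1.0000 0.0000 0.0000
    outer loop
      vertex 0.00 21.99 19.71
      vertex 0.00 21.99 0.00
      vertex 0.00 0.00 0.00
    endloop
  endfacet
  facet normal -1.0000 0.0000 0.0000
    outer loop
      vertex 0.00 0.00 19.71
      vertex 0.00 21.99 19.71
      vertex 0.00 0.00 0.00
    endloop
  endfacet
  facet normal 1.0000 0.0000 0.0000
    outer loop
      vertex 24.22 0.00 0.00
      vertex 24.22 21.99 0.00
      vertex 24.22 21.99 19.71
    endloop
  endfacet
  facet normal 1.0000 0.0000 0.0000
    outer loop
      vertex 24.22 0.00 0.00
      vertex 24.22 21.99 19.71
      vertex 24.22 0.00 19.71
    endloop
  endfacet
endsolid part

The G0 Z moves step by Δz≈4.93 mm. Every layer's G1 loop is the same polygon, so the solid is a straight extrusion of it from z=0 to z≈19.7. Closing with flat bottom and top caps and triangulating gives 12 facets — a rectangular box, roughly 24.2 × 22 mm footprint and 19.7 mm tall.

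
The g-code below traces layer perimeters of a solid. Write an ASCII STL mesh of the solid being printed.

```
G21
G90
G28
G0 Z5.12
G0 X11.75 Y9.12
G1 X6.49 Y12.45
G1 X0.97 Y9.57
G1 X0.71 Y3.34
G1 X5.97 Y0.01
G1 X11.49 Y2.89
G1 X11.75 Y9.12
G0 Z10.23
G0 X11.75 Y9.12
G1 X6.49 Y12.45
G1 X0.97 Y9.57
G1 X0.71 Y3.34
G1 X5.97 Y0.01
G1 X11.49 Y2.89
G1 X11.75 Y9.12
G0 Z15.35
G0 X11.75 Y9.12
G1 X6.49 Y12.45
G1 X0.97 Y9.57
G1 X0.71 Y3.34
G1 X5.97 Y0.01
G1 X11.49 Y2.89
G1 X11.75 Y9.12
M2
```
solid part
  facet normal 0.0000 0.0000 -1.0000
    outer loop
      vertex 0.97 9.57 0.00
      vertex 6.49 12.45 0.00
      vertex 11.75 9.12 0.00
    endloop
  endfacet
  facet normal 0.0000 0.0000 -1.0000
    outer loop
      vertex 0.71 3.34 0.00
      vertex 0.97 9.57 0.00
      vertex 11.75 9.12 0.00
    endloop
  endfacet
  facet normal 0.0000 0.0000 -1.0000
    outer loop
      vertex 5.97 0.01 0.00
      vertex 0.71 3.34 0.00
      vertex 11.75 9.12 0.00
    endloop
  endfacet
  facet normal 0.0000 0.0000 -1.0000
    outer loop
      vertex 11.49 2.89 0.00
      vertex 5.97 0.01 0.00
      vertex 11.75 9.12 0.00
    endloop
  endfacet
  facet normal 0.0000 0.0000 1.0000
    outer loop
      vertex 11.75 9.12 15.35
      vertex 6.49 12.45 15.35
      vertex 0.97 9.57 15.35
    endloop
  endfacet
  facet normal 0.0000 0.0000 1.0000
    outer loop
      vertex 11.75 9.12 15.35
      vertex 0.97 9.57 15.35
      vertex 0.71 3.34 15.35
    endloop
  endfacet
  facet normal 0.0000 0.0000 1.0000
    outer loop
      vertex 11.75 9.12 15.35
      vertex 0.71 3.34 15.35
      vertex 5.97 0.01 15.35
    endloop
  endfacet
  facet normal 0.0000 0.0000 1.0000
    outer loop
      vertex 11.75 9.12 15.35
      vertex 5.97 0.01 15.35
      vertex 11.49 2.89 15.35
    endloop
  endfacet
  facet normal 0.5349 0.8449 0.0000
    outer loop
      vertex 11.75 9.12 0.00
      vertex 6.49 12.45 0.00
      vertex 6.49 12.45 15.35
    endloop
  endfacet
  facet normal 0.5349 0.8449 0.0000
    outer loop
      vertex 11.75 9.12 0.00
      vertex 6.49 12.45 15.35
      vertex 11.75 9.12 15.35
    endloop
  endfacet
  facet normal -0.4626 0.8866 0.0000
    outer loop
      vertex 6.49 12.45 0.00
      vertex 0.97 9.57 0.00
      vertex 0.97 9.57 15.35
    endloop
  endfacet
  facet normal -0.4626 0.8866 0.0000
    outer loop
      vertex 6.49 12.45 0.00
      vertex 0.97 9.57 15.35
      vertex 6.49 12.45 15.35
    endloop
  endfacet
  facet normal -0.9991 0.0417 0.0000
    outer loop
      vertex 0.97 9.57 0.00
      vertex 0.71 3.34 0.00
      vertex 0.71 3.34 15.35
    endloop
  endfacet
  facet normal -0.9991 0.0417 0.0000
    outer loop
      vertex 0.97 9.57 0.00
      vertex 0.71 3.34 15.35
      vertex 0.97 9.57 15.35
    endloop
  endfacet
  facet normal -0.5349 -0.8449 0.0000
    outer loop
      vertex 0.71 3.34 0.00
      vertex 5.97 0.01 0.00
      vertex 5.97 0.01 15.35
    endloop
  endfacet
  facet normal -0.5349 -0.8449 0.0000
    outer loop
      vertex 0.71 3.34 0.00
      vertex 5.97 0.01 15.35
      vertex 0.71 3.34 15.35
    endloop
  endfacet
  facet normal 0.4626 -0.8866 0.0000
    outer loop
      vertex 5.97 0.01 0.00
      vertex 11.49 2.89 0.00
      vertex 11.49 2.89 15.35
    endloop
  endfacet
  facet normal 0.4626 -0.8866 0.0000
    outer loop
      vertex 5.97 0.01 0.00
      vertex 11.49 2.89 15.35
      vertex 5.97 0.01 15.35
    endloop
  endfacet
  facet normal 0.9991 -0.0417 0.0000
    outer loop
      vertex 11.49 2.89 0.00
      vertex 11.75 9.12 0.00
      vertex 11.75 9.12 15.35
    endloop
  endfacet
  facet normal 0.9991 -0.0417 0.0000
    outer loop
      vertex 11.49 2.89 0.00
      vertex 11.75 9.12 15.35
      vertex 11.49 2.89 15.35
    endloop
  endfacet
endsolid part

The G0 Z moves step by Δz≈5.12 mm. Every layer's G1 loop is the same polygon, so the solid is a straight extrusion of it from z=0 to z≈15.3. Closing with flat bottom and top caps and triangulating gives 20 facets — a regular 6-sided prism (a cylinder approximated with 6 flat sides), circumscribed radius ≈ 6.23 mm, height ≈ 15.3 mm.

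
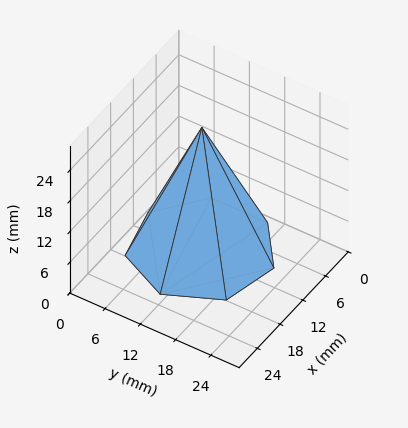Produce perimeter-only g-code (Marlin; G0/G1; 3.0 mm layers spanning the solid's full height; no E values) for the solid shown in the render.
Reading the render: the shape is a regular 7-sided pyramid, base circumscribed radius ≈ 11 mm, apex at z ≈ 24 mm (dimensions read to the nearest mm from the axis ticks). For the g-code, the solid's height is divided into equal slices at the stated Δz and each level perimeter traced with G1 moves after a G0 lift.

; perimeter-only toolpath
G21 ; units = mm
G90 ; absolute positioning
G28 ; home
; layer 1
G0 Z3.0
G0 X20.6 Y11.0
G1 X17.0 Y18.5
G1 X8.9 Y20.4
G1 X2.3 Y15.2
G1 X2.3 Y6.8
G1 X8.9 Y1.6
G1 X17.0 Y3.5
G1 X20.6 Y11.0
; layer 2
G0 Z6.0
G0 X19.2 Y11.0
G1 X16.2 Y17.5
G1 X9.2 Y19.0
G1 X3.6 Y14.6
G1 X3.6 Y7.4
G1 X9.2 Y3.0
G1 X16.2 Y4.5
G1 X19.2 Y11.0
; layer 3
G0 Z9.0
G0 X17.9 Y11.0
G1 X15.3 Y16.4
G1 X9.5 Y17.7
G1 X4.8 Y14.0
G1 X4.8 Y8.0
G1 X9.5 Y4.3
G1 X15.3 Y5.6
G1 X17.9 Y11.0
; layer 4
G0 Z12.0
G0 X16.5 Y11.0
G1 X14.4 Y15.3
G1 X9.8 Y16.4
G1 X6.0 Y13.4
G1 X6.0 Y8.6
G1 X9.8 Y5.7
G1 X14.4 Y6.7
G1 X16.5 Y11.0
; layer 5
G0 Z15.0
G0 X15.1 Y11.0
G1 X13.6 Y14.2
G1 X10.1 Y15.0
G1 X7.3 Y12.8
G1 X7.3 Y9.2
G1 X10.1 Y7.0
G1 X13.6 Y7.8
G1 X15.1 Y11.0
; layer 6
G0 Z18.0
G0 X13.8 Y11.0
G1 X12.7 Y13.2
G1 X10.4 Y13.7
G1 X8.5 Y12.2
G1 X8.5 Y9.8
G1 X10.4 Y8.3
G1 X12.7 Y8.8
G1 X13.8 Y11.0
; layer 7
G0 Z21.0
G0 X12.4 Y11.0
G1 X11.9 Y12.1
G1 X10.7 Y12.3
G1 X9.8 Y11.6
G1 X9.8 Y10.4
G1 X10.7 Y9.7
G1 X11.9 Y9.9
G1 X12.4 Y11.0
M2 ; end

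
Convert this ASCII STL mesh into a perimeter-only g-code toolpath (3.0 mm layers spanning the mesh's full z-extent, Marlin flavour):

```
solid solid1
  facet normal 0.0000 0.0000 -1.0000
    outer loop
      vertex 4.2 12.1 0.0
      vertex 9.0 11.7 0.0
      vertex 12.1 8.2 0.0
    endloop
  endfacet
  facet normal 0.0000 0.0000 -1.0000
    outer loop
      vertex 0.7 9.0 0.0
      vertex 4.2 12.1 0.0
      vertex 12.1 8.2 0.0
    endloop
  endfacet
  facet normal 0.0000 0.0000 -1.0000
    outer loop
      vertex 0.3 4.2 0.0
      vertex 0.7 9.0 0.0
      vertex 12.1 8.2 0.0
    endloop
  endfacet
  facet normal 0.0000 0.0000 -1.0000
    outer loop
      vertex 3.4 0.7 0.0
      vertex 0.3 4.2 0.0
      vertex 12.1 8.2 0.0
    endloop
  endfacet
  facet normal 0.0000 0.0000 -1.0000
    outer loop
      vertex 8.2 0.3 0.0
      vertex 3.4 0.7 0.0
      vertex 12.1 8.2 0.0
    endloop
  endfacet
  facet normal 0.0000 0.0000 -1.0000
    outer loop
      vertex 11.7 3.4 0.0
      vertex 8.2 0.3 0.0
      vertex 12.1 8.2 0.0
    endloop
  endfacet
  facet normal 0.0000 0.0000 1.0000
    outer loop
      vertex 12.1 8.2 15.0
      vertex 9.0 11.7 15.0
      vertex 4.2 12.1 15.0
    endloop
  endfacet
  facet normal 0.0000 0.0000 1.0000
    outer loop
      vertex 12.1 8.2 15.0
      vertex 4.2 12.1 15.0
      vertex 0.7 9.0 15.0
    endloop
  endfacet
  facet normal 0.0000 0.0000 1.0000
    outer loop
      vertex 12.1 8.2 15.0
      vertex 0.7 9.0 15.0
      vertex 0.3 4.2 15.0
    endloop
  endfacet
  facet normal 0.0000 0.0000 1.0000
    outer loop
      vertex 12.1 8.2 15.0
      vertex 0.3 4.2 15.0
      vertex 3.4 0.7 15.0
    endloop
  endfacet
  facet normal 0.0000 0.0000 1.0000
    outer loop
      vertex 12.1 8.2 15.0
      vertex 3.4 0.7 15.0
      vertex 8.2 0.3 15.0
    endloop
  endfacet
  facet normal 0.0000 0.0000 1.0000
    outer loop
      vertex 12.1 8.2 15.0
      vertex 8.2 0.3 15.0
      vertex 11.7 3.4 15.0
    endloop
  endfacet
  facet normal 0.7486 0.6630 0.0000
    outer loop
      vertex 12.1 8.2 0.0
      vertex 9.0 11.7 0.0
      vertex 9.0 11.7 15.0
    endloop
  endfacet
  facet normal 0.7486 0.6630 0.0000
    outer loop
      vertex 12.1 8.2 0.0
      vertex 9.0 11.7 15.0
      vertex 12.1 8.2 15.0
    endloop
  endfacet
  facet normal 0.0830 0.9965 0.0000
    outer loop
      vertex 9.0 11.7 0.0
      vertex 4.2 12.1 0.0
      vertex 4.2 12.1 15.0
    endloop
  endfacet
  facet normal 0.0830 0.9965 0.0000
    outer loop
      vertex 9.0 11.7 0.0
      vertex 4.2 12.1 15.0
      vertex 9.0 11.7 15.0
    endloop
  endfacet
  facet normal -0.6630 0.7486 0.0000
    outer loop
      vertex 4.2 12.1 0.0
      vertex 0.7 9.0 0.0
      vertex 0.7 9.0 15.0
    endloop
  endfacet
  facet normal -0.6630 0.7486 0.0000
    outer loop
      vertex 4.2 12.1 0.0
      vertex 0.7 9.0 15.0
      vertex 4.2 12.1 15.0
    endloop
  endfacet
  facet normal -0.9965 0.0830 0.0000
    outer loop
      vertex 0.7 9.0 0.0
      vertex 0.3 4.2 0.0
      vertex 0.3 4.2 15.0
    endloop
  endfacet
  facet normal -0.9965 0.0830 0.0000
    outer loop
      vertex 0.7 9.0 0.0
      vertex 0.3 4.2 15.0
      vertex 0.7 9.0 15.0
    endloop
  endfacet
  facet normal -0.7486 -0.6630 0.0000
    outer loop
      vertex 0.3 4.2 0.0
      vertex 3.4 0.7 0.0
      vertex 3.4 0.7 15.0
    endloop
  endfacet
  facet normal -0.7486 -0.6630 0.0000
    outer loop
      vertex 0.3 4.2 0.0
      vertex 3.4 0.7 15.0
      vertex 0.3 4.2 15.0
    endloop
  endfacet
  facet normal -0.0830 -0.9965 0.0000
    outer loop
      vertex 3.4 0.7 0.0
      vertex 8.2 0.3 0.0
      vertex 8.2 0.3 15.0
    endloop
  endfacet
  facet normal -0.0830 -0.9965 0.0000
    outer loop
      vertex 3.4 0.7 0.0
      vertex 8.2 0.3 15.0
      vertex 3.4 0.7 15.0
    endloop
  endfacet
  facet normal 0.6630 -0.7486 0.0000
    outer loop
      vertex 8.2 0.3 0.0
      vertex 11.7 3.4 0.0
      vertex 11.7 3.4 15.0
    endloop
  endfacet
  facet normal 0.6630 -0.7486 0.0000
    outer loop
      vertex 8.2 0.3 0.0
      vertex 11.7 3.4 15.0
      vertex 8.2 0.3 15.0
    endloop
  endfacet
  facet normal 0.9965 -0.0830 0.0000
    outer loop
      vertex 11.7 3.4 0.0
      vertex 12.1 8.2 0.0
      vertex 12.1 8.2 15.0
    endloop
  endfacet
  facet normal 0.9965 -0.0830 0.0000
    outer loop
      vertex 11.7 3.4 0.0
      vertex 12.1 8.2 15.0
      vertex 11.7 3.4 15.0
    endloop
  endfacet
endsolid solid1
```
; perimeter-only toolpath
G21 ; units = mm
G90 ; absolute positioning
G28 ; home
; layer 1
G0 Z3.0
G0 X12.1 Y8.2
G1 X9.0 Y11.7
G1 X4.2 Y12.1
G1 X0.7 Y9.0
G1 X0.3 Y4.2
G1 X3.4 Y0.7
G1 X8.2 Y0.3
G1 X11.7 Y3.4
G1 X12.1 Y8.2
; layer 2
G0 Z6.0
G0 X12.1 Y8.2
G1 X9.0 Y11.7
G1 X4.2 Y12.1
G1 X0.7 Y9.0
G1 X0.3 Y4.2
G1 X3.4 Y0.7
G1 X8.2 Y0.3
G1 X11.7 Y3.4
G1 X12.1 Y8.2
; layer 3
G0 Z9.0
G0 X12.1 Y8.2
G1 X9.0 Y11.7
G1 X4.2 Y12.1
G1 X0.7 Y9.0
G1 X0.3 Y4.2
G1 X3.4 Y0.7
G1 X8.2 Y0.3
G1 X11.7 Y3.4
G1 X12.1 Y8.2
; layer 4
G0 Z12.0
G0 X12.1 Y8.2
G1 X9.0 Y11.7
G1 X4.2 Y12.1
G1 X0.7 Y9.0
G1 X0.3 Y4.2
G1 X3.4 Y0.7
G1 X8.2 Y0.3
G1 X11.7 Y3.4
G1 X12.1 Y8.2
; layer 5
G0 Z15.0
G0 X12.1 Y8.2
G1 X9.0 Y11.7
G1 X4.2 Y12.1
G1 X0.7 Y9.0
G1 X0.3 Y4.2
G1 X3.4 Y0.7
G1 X8.2 Y0.3
G1 X11.7 Y3.4
G1 X12.1 Y8.2
M2 ; end

The solid is a regular 8-sided prism (a cylinder approximated with 8 flat sides), circumscribed radius ≈ 6.2 mm, height ≈ 15 mm. Slicing at Δz = 3.0 mm — 5 equal slices spanning the solid's height, so layer i sits at z = i·h/5 — gives 5 non-empty perimeters. Each is a 8-segment closed polygon; G0 lifts to the layer z and rapids to the start vertex, then G1 traces the edges.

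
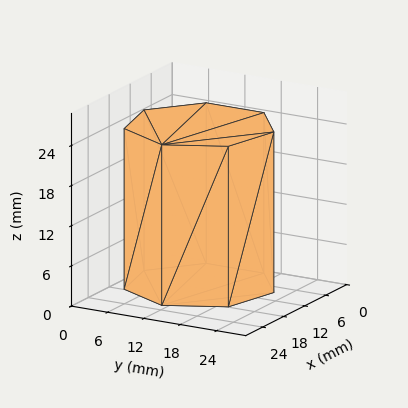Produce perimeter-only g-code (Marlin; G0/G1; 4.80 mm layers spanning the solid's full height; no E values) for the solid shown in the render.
Reading the render: the shape is a regular 7-sided prism (a cylinder approximated with 7 flat sides), circumscribed radius ≈ 11 mm, height ≈ 24 mm (dimensions read to the nearest mm from the axis ticks). For the g-code, the solid's height is divided into equal slices at the stated Δz and each level perimeter traced with G1 moves after a G0 lift.

; perimeter-only toolpath
G21 ; units = mm
G90 ; absolute positioning
G28 ; home
; layer 1
G0 Z4.80
G0 X22.00 Y11.00
G1 X17.86 Y19.60
G1 X8.55 Y21.72
G1 X1.09 Y15.77
G1 X1.09 Y6.23
G1 X8.55 Y0.28
G1 X17.86 Y2.40
G1 X22.00 Y11.00
; layer 2
G0 Z9.60
G0 X22.00 Y11.00
G1 X17.86 Y19.60
G1 X8.55 Y21.72
G1 X1.09 Y15.77
G1 X1.09 Y6.23
G1 X8.55 Y0.28
G1 X17.86 Y2.40
G1 X22.00 Y11.00
; layer 3
G0 Z14.40
G0 X22.00 Y11.00
G1 X17.86 Y19.60
G1 X8.55 Y21.72
G1 X1.09 Y15.77
G1 X1.09 Y6.23
G1 X8.55 Y0.28
G1 X17.86 Y2.40
G1 X22.00 Y11.00
; layer 4
G0 Z19.20
G0 X22.00 Y11.00
G1 X17.86 Y19.60
G1 X8.55 Y21.72
G1 X1.09 Y15.77
G1 X1.09 Y6.23
G1 X8.55 Y0.28
G1 X17.86 Y2.40
G1 X22.00 Y11.00
; layer 5
G0 Z24.00
G0 X22.00 Y11.00
G1 X17.86 Y19.60
G1 X8.55 Y21.72
G1 X1.09 Y15.77
G1 X1.09 Y6.23
G1 X8.55 Y0.28
G1 X17.86 Y2.40
G1 X22.00 Y11.00
M2 ; end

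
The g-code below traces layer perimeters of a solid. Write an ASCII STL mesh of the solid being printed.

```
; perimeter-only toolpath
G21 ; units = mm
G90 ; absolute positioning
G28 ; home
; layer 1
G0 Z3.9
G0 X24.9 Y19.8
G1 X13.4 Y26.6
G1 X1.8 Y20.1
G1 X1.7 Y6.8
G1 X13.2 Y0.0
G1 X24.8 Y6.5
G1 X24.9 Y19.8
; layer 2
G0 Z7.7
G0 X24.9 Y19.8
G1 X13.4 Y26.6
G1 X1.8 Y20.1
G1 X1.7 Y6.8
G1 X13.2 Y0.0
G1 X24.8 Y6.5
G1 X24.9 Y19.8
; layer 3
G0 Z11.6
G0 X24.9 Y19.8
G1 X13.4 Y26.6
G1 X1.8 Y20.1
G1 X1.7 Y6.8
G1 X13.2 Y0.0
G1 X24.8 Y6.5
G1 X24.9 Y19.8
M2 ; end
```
solid part
  facet normal 0.0000 0.0000 -1.0000
    outer loop
      vertex 1.8 20.1 0.0
      vertex 13.4 26.6 0.0
      vertex 24.9 19.8 0.0
    endloop
  endfacet
  facet normal 0.0000 0.0000 -1.0000
    outer loop
      vertex 1.7 6.8 0.0
      vertex 1.8 20.1 0.0
      vertex 24.9 19.8 0.0
    endloop
  endfacet
  facet normal 0.0000 0.0000 -1.0000
    outer loop
      vertex 13.2 0.0 0.0
      vertex 1.7 6.8 0.0
      vertex 24.9 19.8 0.0
    endloop
  endfacet
  facet normal 0.0000 0.0000 -1.0000
    outer loop
      vertex 24.8 6.5 0.0
      vertex 13.2 0.0 0.0
      vertex 24.9 19.8 0.0
    endloop
  endfacet
  facet normal 0.0000 0.0000 1.0000
    outer loop
      vertex 24.9 19.8 11.6
      vertex 13.4 26.6 11.6
      vertex 1.8 20.1 11.6
    endloop
  endfacet
  facet normal 0.0000 0.0000 1.0000
    outer loop
      vertex 24.9 19.8 11.6
      vertex 1.8 20.1 11.6
      vertex 1.7 6.8 11.6
    endloop
  endfacet
  facet normal 0.0000 0.0000 1.0000
    outer loop
      vertex 24.9 19.8 11.6
      vertex 1.7 6.8 11.6
      vertex 13.2 0.0 11.6
    endloop
  endfacet
  facet normal 0.0000 0.0000 1.0000
    outer loop
      vertex 24.9 19.8 11.6
      vertex 13.2 0.0 11.6
      vertex 24.8 6.5 11.6
    endloop
  endfacet
  facet normal 0.5090 0.8608 0.0000
    outer loop
      vertex 24.9 19.8 0.0
      vertex 13.4 26.6 0.0
      vertex 13.4 26.6 11.6
    endloop
  endfacet
  facet normal 0.5090 0.8608 0.0000
    outer loop
      vertex 24.9 19.8 0.0
      vertex 13.4 26.6 11.6
      vertex 24.9 19.8 11.6
    endloop
  endfacet
  facet normal -0.4888 0.8724 0.0000
    outer loop
      vertex 13.4 26.6 0.0
      vertex 1.8 20.1 0.0
      vertex 1.8 20.1 11.6
    endloop
  endfacet
  facet normal -0.4888 0.8724 0.0000
    outer loop
      vertex 13.4 26.6 0.0
      vertex 1.8 20.1 11.6
      vertex 13.4 26.6 11.6
    endloop
  endfacet
  facet normal -1.0000 0.0075 0.0000
    outer loop
      vertex 1.8 20.1 0.0
      vertex 1.7 6.8 0.0
      vertex 1.7 6.8 11.6
    endloop
  endfacet
  facet normal -1.0000 0.0075 0.0000
    outer loop
      vertex 1.8 20.1 0.0
      vertex 1.7 6.8 11.6
      vertex 1.8 20.1 11.6
    endloop
  endfacet
  facet normal -0.5090 -0.8608 0.0000
    outer loop
      vertex 1.7 6.8 0.0
      vertex 13.2 0.0 0.0
      vertex 13.2 0.0 11.6
    endloop
  endfacet
  facet normal -0.5090 -0.8608 0.0000
    outer loop
      vertex 1.7 6.8 0.0
      vertex 13.2 0.0 11.6
      vertex 1.7 6.8 11.6
    endloop
  endfacet
  facet normal 0.4888 -0.8724 0.0000
    outer loop
      vertex 13.2 0.0 0.0
      vertex 24.8 6.5 0.0
      vertex 24.8 6.5 11.6
    endloop
  endfacet
  facet normal 0.4888 -0.8724 0.0000
    outer loop
      vertex 13.2 0.0 0.0
      vertex 24.8 6.5 11.6
      vertex 13.2 0.0 11.6
    endloop
  endfacet
  facet normal 1.0000 -0.0075 0.0000
    outer loop
      vertex 24.8 6.5 0.0
      vertex 24.9 19.8 0.0
      vertex 24.9 19.8 11.6
    endloop
  endfacet
  facet normal 1.0000 -0.0075 0.0000
    outer loop
      vertex 24.8 6.5 0.0
      vertex 24.9 19.8 11.6
      vertex 24.8 6.5 11.6
    endloop
  endfacet
endsolid part

The G0 Z moves step by Δz≈3.9 mm. Every layer's G1 loop is the same polygon, so the solid is a straight extrusion of it from z=0 to z≈11.6. Closing with flat bottom and top caps and triangulating gives 20 facets — a regular 6-sided prism (a cylinder approximated with 6 flat sides), circumscribed radius ≈ 13.3 mm, height ≈ 11.6 mm.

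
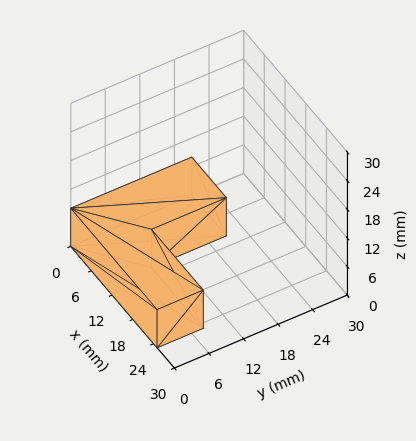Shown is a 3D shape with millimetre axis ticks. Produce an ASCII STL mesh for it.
Reading the render: the shape is an L-shaped prism: outer 25 × 21 mm, arm thicknesses ≈ 8 mm (horizontal) and 10 mm (vertical), extruded 8 mm in z (dimensions read to the nearest mm from the axis ticks). For the STL, each face is triangulated and given an outward normal.

solid part
  facet normal 0.0000 0.0000 -1.0000
    outer loop
      vertex 25.00 8.00 0.00
      vertex 25.00 0.00 0.00
      vertex 0.00 0.00 0.00
    endloop
  endfacet
  facet normal 0.0000 0.0000 -1.0000
    outer loop
      vertex 10.00 8.00 0.00
      vertex 25.00 8.00 0.00
      vertex 0.00 0.00 0.00
    endloop
  endfacet
  facet normal 0.0000 0.0000 -1.0000
    outer loop
      vertex 10.00 21.00 0.00
      vertex 10.00 8.00 0.00
      vertex 0.00 0.00 0.00
    endloop
  endfacet
  facet normal 0.0000 0.0000 -1.0000
    outer loop
      vertex 0.00 21.00 0.00
      vertex 10.00 21.00 0.00
      vertex 0.00 0.00 0.00
    endloop
  endfacet
  facet normal 0.0000 0.0000 1.0000
    outer loop
      vertex 0.00 0.00 8.00
      vertex 25.00 0.00 8.00
      vertex 25.00 8.00 8.00
    endloop
  endfacet
  facet normal 0.0000 0.0000 1.0000
    outer loop
      vertex 0.00 0.00 8.00
      vertex 25.00 8.00 8.00
      vertex 10.00 8.00 8.00
    endloop
  endfacet
  facet normal 0.0000 0.0000 1.0000
    outer loop
      vertex 0.00 0.00 8.00
      vertex 10.00 8.00 8.00
      vertex 10.00 21.00 8.00
    endloop
  endfacet
  facet normal 0.0000 0.0000 1.0000
    outer loop
      vertex 0.00 0.00 8.00
      vertex 10.00 21.00 8.00
      vertex 0.00 21.00 8.00
    endloop
  endfacet
  facet normal 0.0000 -1.0000 0.0000
    outer loop
      vertex 0.00 0.00 0.00
      vertex 25.00 0.00 0.00
      vertex 25.00 0.00 8.00
    endloop
  endfacet
  facet normal 0.0000 -1.0000 0.0000
    outer loop
      vertex 0.00 0.00 0.00
      vertex 25.00 0.00 8.00
      vertex 0.00 0.00 8.00
    endloop
  endfacet
  facet normal 1.0000 0.0000 0.0000
    outer loop
      vertex 25.00 0.00 0.00
      vertex 25.00 8.00 0.00
      vertex 25.00 8.00 8.00
    endloop
  endfacet
  facet normal 1.0000 0.0000 0.0000
    outer loop
      vertex 25.00 0.00 0.00
      vertex 25.00 8.00 8.00
      vertex 25.00 0.00 8.00
    endloop
  endfacet
  facet normal 0.0000 1.0000 0.0000
    outer loop
      vertex 25.00 8.00 0.00
      vertex 10.00 8.00 0.00
      vertex 10.00 8.00 8.00
    endloop
  endfacet
  facet normal 0.0000 1.0000 0.0000
    outer loop
      vertex 25.00 8.00 0.00
      vertex 10.00 8.00 8.00
      vertex 25.00 8.00 8.00
    endloop
  endfacet
  facet normal 1.0000 0.0000 0.0000
    outer loop
      vertex 10.00 8.00 0.00
      vertex 10.00 21.00 0.00
      vertex 10.00 21.00 8.00
    endloop
  endfacet
  facet normal 1.0000 0.0000 0.0000
    outer loop
      vertex 10.00 8.00 0.00
      vertex 10.00 21.00 8.00
      vertex 10.00 8.00 8.00
    endloop
  endfacet
  facet normal 0.0000 1.0000 0.0000
    outer loop
      vertex 10.00 21.00 0.00
      vertex 0.00 21.00 0.00
      vertex 0.00 21.00 8.00
    endloop
  endfacet
  facet normal 0.0000 1.0000 0.0000
    outer loop
      vertex 10.00 21.00 0.00
      vertex 0.00 21.00 8.00
      vertex 10.00 21.00 8.00
    endloop
  endfacet
  facet normal -1.0000 0.0000 0.0000
    outer loop
      vertex 0.00 21.00 0.00
      vertex 0.00 0.00 0.00
      vertex 0.00 0.00 8.00
    endloop
  endfacet
  facet normal -1.0000 0.0000 0.0000
    outer loop
      vertex 0.00 21.00 0.00
      vertex 0.00 0.00 8.00
      vertex 0.00 21.00 8.00
    endloop
  endfacet
endsolid part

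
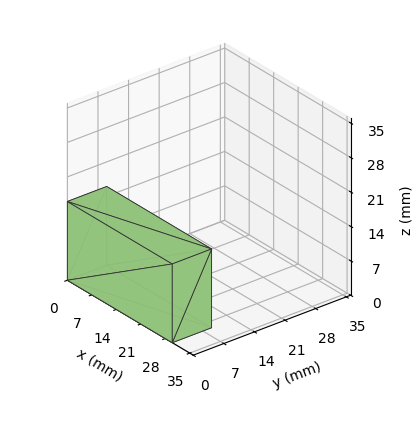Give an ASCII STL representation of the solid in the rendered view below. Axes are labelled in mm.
Reading the render: the shape is a rectangular box, roughly 30 × 9 mm footprint and 16 mm tall (dimensions read to the nearest mm from the axis ticks). For the STL, each face is triangulated and given an outward normal.

solid part
  facet normal 0.0000 0.0000 -1.0000
    outer loop
      vertex 30.000 9.000 0.000
      vertex 30.000 0.000 0.000
      vertex 0.000 0.000 0.000
    endloop
  endfacet
  facet normal 0.0000 0.0000 -1.0000
    outer loop
      vertex 0.000 9.000 0.000
      vertex 30.000 9.000 0.000
      vertex 0.000 0.000 0.000
    endloop
  endfacet
  facet normal 0.0000 0.0000 1.0000
    outer loop
      vertex 0.000 0.000 16.000
      vertex 30.000 0.000 16.000
      vertex 30.000 9.000 16.000
    endloop
  endfacet
  facet normal 0.0000 0.0000 1.0000
    outer loop
      vertex 0.000 0.000 16.000
      vertex 30.000 9.000 16.000
      vertex 0.000 9.000 16.000
    endloop
  endfacet
  facet normal 0.0000 -1.0000 0.0000
    outer loop
      vertex 0.000 0.000 0.000
      vertex 30.000 0.000 0.000
      vertex 30.000 0.000 16.000
    endloop
  endfacet
  facet normal 0.0000 -1.0000 0.0000
    outer loop
      vertex 0.000 0.000 0.000
      vertex 30.000 0.000 16.000
      vertex 0.000 0.000 16.000
    endloop
  endfacet
  facet normal 0.0000 1.0000 0.0000
    outer loop
      vertex 30.000 9.000 16.000
      vertex 30.000 9.000 0.000
      vertex 0.000 9.000 0.000
    endloop
  endfacet
  facet normal 0.0000 1.0000 0.0000
    outer loop
      vertex 0.000 9.000 16.000
      vertex 30.000 9.000 16.000
      vertex 0.000 9.000 0.000
    endloop
  endfacet
  facet normal -1.0000 0.0000 0.0000
    outer loop
      vertex 0.000 9.000 16.000
      vertex 0.000 9.000 0.000
      vertex 0.000 0.000 0.000
    endloop
  endfacet
  facet normal -1.0000 0.0000 0.0000
    outer loop
      vertex 0.000 0.000 16.000
      vertex 0.000 9.000 16.000
      vertex 0.000 0.000 0.000
    endloop
  endfacet
  facet normal 1.0000 0.0000 0.0000
    outer loop
      vertex 30.000 0.000 0.000
      vertex 30.000 9.000 0.000
      vertex 30.000 9.000 16.000
    endloop
  endfacet
  facet normal 1.0000 0.0000 0.0000
    outer loop
      vertex 30.000 0.000 0.000
      vertex 30.000 9.000 16.000
      vertex 30.000 0.000 16.000
    endloop
  endfacet
endsolid part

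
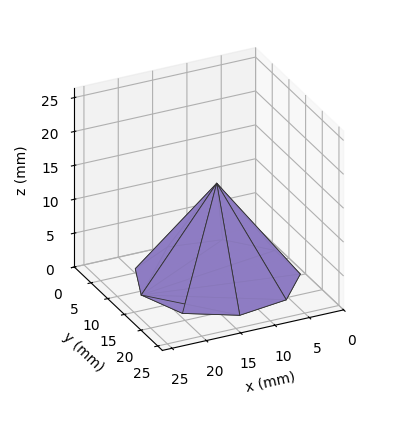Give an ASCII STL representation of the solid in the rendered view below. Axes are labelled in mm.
Reading the render: the shape is a regular 9-sided pyramid, base circumscribed radius ≈ 11 mm, apex at z ≈ 14 mm (dimensions read to the nearest mm from the axis ticks). For the STL, each face is triangulated and given an outward normal.

solid part
  facet normal 0.0000 0.0000 -1.0000
    outer loop
      vertex 12.91 21.83 0.00
      vertex 19.43 18.07 0.00
      vertex 22.00 11.00 0.00
    endloop
  endfacet
  facet normal 0.0000 0.0000 -1.0000
    outer loop
      vertex 5.50 20.53 0.00
      vertex 12.91 21.83 0.00
      vertex 22.00 11.00 0.00
    endloop
  endfacet
  facet normal 0.0000 0.0000 -1.0000
    outer loop
      vertex 0.66 14.76 0.00
      vertex 5.50 20.53 0.00
      vertex 22.00 11.00 0.00
    endloop
  endfacet
  facet normal 0.0000 0.0000 -1.0000
    outer loop
      vertex 0.66 7.24 0.00
      vertex 0.66 14.76 0.00
      vertex 22.00 11.00 0.00
    endloop
  endfacet
  facet normal 0.0000 0.0000 -1.0000
    outer loop
      vertex 5.50 1.47 0.00
      vertex 0.66 7.24 0.00
      vertex 22.00 11.00 0.00
    endloop
  endfacet
  facet normal 0.0000 0.0000 -1.0000
    outer loop
      vertex 12.91 0.17 0.00
      vertex 5.50 1.47 0.00
      vertex 22.00 11.00 0.00
    endloop
  endfacet
  facet normal 0.0000 0.0000 -1.0000
    outer loop
      vertex 19.43 3.93 0.00
      vertex 12.91 0.17 0.00
      vertex 22.00 11.00 0.00
    endloop
  endfacet
  facet normal 0.7560 0.2748 0.5940
    outer loop
      vertex 22.00 11.00 0.00
      vertex 19.43 18.07 0.00
      vertex 11.00 11.00 14.00
    endloop
  endfacet
  facet normal 0.4019 0.6969 0.5939
    outer loop
      vertex 19.43 18.07 0.00
      vertex 12.91 21.83 0.00
      vertex 11.00 11.00 14.00
    endloop
  endfacet
  facet normal -0.1390 0.7924 0.5940
    outer loop
      vertex 12.91 21.83 0.00
      vertex 5.50 20.53 0.00
      vertex 11.00 11.00 14.00
    endloop
  endfacet
  facet normal -0.6163 0.5170 0.5940
    outer loop
      vertex 5.50 20.53 0.00
      vertex 0.66 14.76 0.00
      vertex 11.00 11.00 14.00
    endloop
  endfacet
  facet normal -0.8044 0.0000 0.5941
    outer loop
      vertex 0.66 14.76 0.00
      vertex 0.66 7.24 0.00
      vertex 11.00 11.00 14.00
    endloop
  endfacet
  facet normal -0.6163 -0.5170 0.5940
    outer loop
      vertex 0.66 7.24 0.00
      vertex 5.50 1.47 0.00
      vertex 11.00 11.00 14.00
    endloop
  endfacet
  facet normal -0.1390 -0.7924 0.5940
    outer loop
      vertex 5.50 1.47 0.00
      vertex 12.91 0.17 0.00
      vertex 11.00 11.00 14.00
    endloop
  endfacet
  facet normal 0.4019 -0.6969 0.5939
    outer loop
      vertex 12.91 0.17 0.00
      vertex 19.43 3.93 0.00
      vertex 11.00 11.00 14.00
    endloop
  endfacet
  facet normal 0.7560 -0.2748 0.5940
    outer loop
      vertex 19.43 3.93 0.00
      vertex 22.00 11.00 0.00
      vertex 11.00 11.00 14.00
    endloop
  endfacet
endsolid part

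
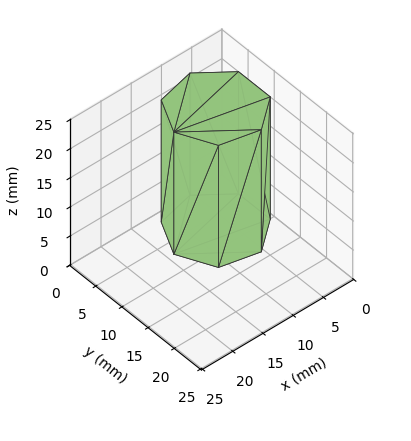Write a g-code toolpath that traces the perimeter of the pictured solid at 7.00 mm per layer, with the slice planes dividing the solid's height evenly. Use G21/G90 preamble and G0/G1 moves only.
Reading the render: the shape is a regular 7-sided prism (a cylinder approximated with 7 flat sides), circumscribed radius ≈ 7 mm, height ≈ 21 mm (dimensions read to the nearest mm from the axis ticks). For the g-code, the solid's height is divided into equal slices at the stated Δz and each level perimeter traced with G1 moves after a G0 lift.

; perimeter-only toolpath
G21 ; units = mm
G90 ; absolute positioning
G28 ; home
; layer 1
G0 Z7.00
G0 X14.00 Y7.00
G1 X11.36 Y12.47
G1 X5.44 Y13.82
G1 X0.69 Y10.04
G1 X0.69 Y3.96
G1 X5.44 Y0.18
G1 X11.36 Y1.53
G1 X14.00 Y7.00
; layer 2
G0 Z14.00
G0 X14.00 Y7.00
G1 X11.36 Y12.47
G1 X5.44 Y13.82
G1 X0.69 Y10.04
G1 X0.69 Y3.96
G1 X5.44 Y0.18
G1 X11.36 Y1.53
G1 X14.00 Y7.00
; layer 3
G0 Z21.00
G0 X14.00 Y7.00
G1 X11.36 Y12.47
G1 X5.44 Y13.82
G1 X0.69 Y10.04
G1 X0.69 Y3.96
G1 X5.44 Y0.18
G1 X11.36 Y1.53
G1 X14.00 Y7.00
M2 ; end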